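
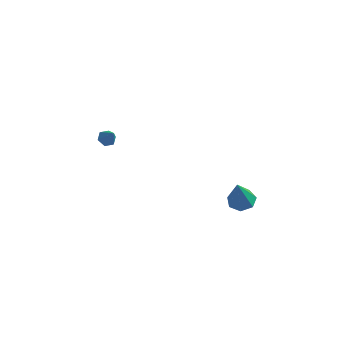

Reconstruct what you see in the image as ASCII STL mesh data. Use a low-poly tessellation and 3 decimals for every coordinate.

solid 
facet normal 0.099 0.242 -0.965
outer loop
vertex 4.248 -2.223 0.292
vertex 3.508 -2.464 0.156
vertex 3.762 -1.745 0.362
endloop
endfacet
facet normal 0.612 0.538 0.580
outer loop
vertex 4.248 -2.223 0.292
vertex 3.762 -1.745 0.362
vertex 3.332 -2.896 1.884
endloop
endfacet
facet normal 0.100 0.241 -0.965
outer loop
vertex 3.762 -1.745 0.362
vertex 3.508 -2.464 0.156
vertex 3.085 -1.808 0.276
endloop
endfacet
facet normal -0.148 0.808 0.570
outer loop
vertex 3.762 -1.745 0.362
vertex 3.085 -1.808 0.276
vertex 3.332 -2.896 1.884
endloop
endfacet
facet normal 0.099 0.241 -0.965
outer loop
vertex 3.085 -1.808 0.276
vertex 3.508 -2.464 0.156
vertex 2.727 -2.366 0.1
endloop
endfacet
facet normal -0.824 0.403 0.399
outer loop
vertex 3.085 -1.808 0.276
vertex 2.727 -2.366 0.1
vertex 3.332 -2.896 1.884
endloop
endfacet
facet normal 0.099 0.241 -0.965
outer loop
vertex 2.727 -2.366 0.1
vertex 3.508 -2.464 0.156
vertex 2.957 -2.997 -0.034
endloop
endfacet
facet normal -0.907 -0.372 0.197
outer loop
vertex 2.727 -2.366 0.1
vertex 2.957 -2.997 -0.034
vertex 3.332 -2.896 1.884
endloop
endfacet
facet normal 0.099 0.241 -0.965
outer loop
vertex 2.957 -2.997 -0.034
vertex 3.508 -2.464 0.156
vertex 3.603 -3.227 -0.025
endloop
endfacet
facet normal -0.335 -0.935 0.115
outer loop
vertex 2.957 -2.997 -0.034
vertex 3.603 -3.227 -0.025
vertex 3.332 -2.896 1.884
endloop
endfacet
facet normal 0.099 0.241 -0.965
outer loop
vertex 3.603 -3.227 -0.025
vertex 3.508 -2.464 0.156
vertex 4.177 -2.883 0.12
endloop
endfacet
facet normal 0.462 -0.861 0.215
outer loop
vertex 3.603 -3.227 -0.025
vertex 4.177 -2.883 0.12
vertex 3.332 -2.896 1.884
endloop
endfacet
facet normal 0.099 0.241 -0.965
outer loop
vertex 4.177 -2.883 0.12
vertex 3.508 -2.464 0.156
vertex 4.248 -2.223 0.292
endloop
endfacet
facet normal 0.883 -0.205 0.422
outer loop
vertex 4.177 -2.883 0.12
vertex 4.248 -2.223 0.292
vertex 3.332 -2.896 1.884
endloop
endfacet
facet normal -0.464 0.315 -0.828
outer loop
vertex -3.718 -0.596 2.236
vertex -4.116 -0.933 2.331
vertex -4.132 -0.441 2.527
endloop
endfacet
facet normal 0.566 0.703 0.430
outer loop
vertex -3.718 -0.596 2.236
vertex -4.132 -0.441 2.527
vertex -3.624 -1.267 3.209
endloop
endfacet
facet normal -0.464 0.315 -0.828
outer loop
vertex -4.132 -0.441 2.527
vertex -4.116 -0.933 2.331
vertex -4.53 -0.778 2.622
endloop
endfacet
facet normal -0.247 0.522 0.816
outer loop
vertex -4.132 -0.441 2.527
vertex -4.53 -0.778 2.622
vertex -3.624 -1.267 3.209
endloop
endfacet
facet normal -0.464 0.315 -0.828
outer loop
vertex -4.53 -0.778 2.622
vertex -4.116 -0.933 2.331
vertex -4.514 -1.27 2.426
endloop
endfacet
facet normal -0.628 -0.305 0.715
outer loop
vertex -4.53 -0.778 2.622
vertex -4.514 -1.27 2.426
vertex -3.624 -1.267 3.209
endloop
endfacet
facet normal -0.464 0.314 -0.828
outer loop
vertex -4.514 -1.27 2.426
vertex -4.116 -0.933 2.331
vertex -4.099 -1.425 2.135
endloop
endfacet
facet normal -0.197 -0.954 0.227
outer loop
vertex -4.514 -1.27 2.426
vertex -4.099 -1.425 2.135
vertex -3.624 -1.267 3.209
endloop
endfacet
facet normal -0.463 0.314 -0.829
outer loop
vertex -4.099 -1.425 2.135
vertex -4.116 -0.933 2.331
vertex -3.701 -1.089 2.04
endloop
endfacet
facet normal 0.615 -0.773 -0.158
outer loop
vertex -4.099 -1.425 2.135
vertex -3.701 -1.089 2.04
vertex -3.624 -1.267 3.209
endloop
endfacet
facet normal -0.463 0.314 -0.829
outer loop
vertex -3.701 -1.089 2.04
vertex -4.116 -0.933 2.331
vertex -3.718 -0.596 2.236
endloop
endfacet
facet normal 0.997 0.057 -0.057
outer loop
vertex -3.701 -1.089 2.04
vertex -3.718 -0.596 2.236
vertex -3.624 -1.267 3.209
endloop
endfacet

endsolid


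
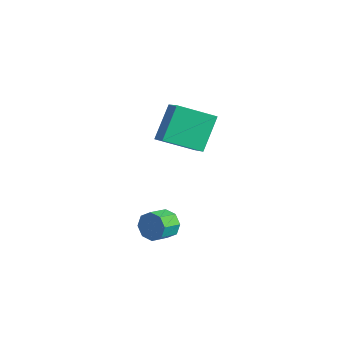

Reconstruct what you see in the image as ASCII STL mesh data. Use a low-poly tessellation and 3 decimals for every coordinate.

solid 
facet normal -0.260 0.912 -0.318
outer loop
vertex -0.388 0.589 -1.862
vertex -0.649 0.278 -2.54
vertex -0.971 0.432 -1.835
endloop
endfacet
facet normal -0.042 0.318 0.947
outer loop
vertex -0.388 0.589 -1.862
vertex -0.971 0.432 -1.835
vertex -0.11 -0.387 -1.522
endloop
endfacet
facet normal -0.042 0.318 0.947
outer loop
vertex -0.11 -0.387 -1.522
vertex -0.971 0.432 -1.835
vertex -0.693 -0.544 -1.495
endloop
endfacet
facet normal 0.260 -0.912 0.318
outer loop
vertex -0.11 -0.387 -1.522
vertex -0.693 -0.544 -1.495
vertex -0.371 -0.698 -2.2
endloop
endfacet
facet normal -0.261 0.911 -0.318
outer loop
vertex -0.971 0.432 -1.835
vertex -0.649 0.278 -2.54
vertex -1.366 0.184 -2.221
endloop
endfacet
facet normal -0.712 0.042 0.701
outer loop
vertex -0.971 0.432 -1.835
vertex -1.366 0.184 -2.221
vertex -0.693 -0.544 -1.495
endloop
endfacet
facet normal -0.712 0.041 0.701
outer loop
vertex -0.693 -0.544 -1.495
vertex -1.366 0.184 -2.221
vertex -1.087 -0.791 -1.881
endloop
endfacet
facet normal 0.260 -0.912 0.318
outer loop
vertex -0.693 -0.544 -1.495
vertex -1.087 -0.791 -1.881
vertex -0.371 -0.698 -2.2
endloop
endfacet
facet normal -0.261 0.912 -0.317
outer loop
vertex -1.366 0.184 -2.221
vertex -0.649 0.278 -2.54
vertex -1.341 -0.008 -2.794
endloop
endfacet
facet normal -0.964 -0.260 0.045
outer loop
vertex -1.366 0.184 -2.221
vertex -1.341 -0.008 -2.794
vertex -1.087 -0.791 -1.881
endloop
endfacet
facet normal -0.965 -0.260 0.045
outer loop
vertex -1.087 -0.791 -1.881
vertex -1.341 -0.008 -2.794
vertex -1.062 -0.984 -2.454
endloop
endfacet
facet normal 0.260 -0.912 0.318
outer loop
vertex -1.087 -0.791 -1.881
vertex -1.062 -0.984 -2.454
vertex -0.371 -0.698 -2.2
endloop
endfacet
facet normal -0.260 0.912 -0.318
outer loop
vertex -1.341 -0.008 -2.794
vertex -0.649 0.278 -2.54
vertex -0.91 -0.033 -3.218
endloop
endfacet
facet normal -0.652 -0.409 -0.639
outer loop
vertex -1.341 -0.008 -2.794
vertex -0.91 -0.033 -3.218
vertex -1.062 -0.984 -2.454
endloop
endfacet
facet normal -0.653 -0.408 -0.638
outer loop
vertex -1.062 -0.984 -2.454
vertex -0.91 -0.033 -3.218
vertex -0.632 -1.009 -2.878
endloop
endfacet
facet normal 0.260 -0.912 0.318
outer loop
vertex -1.062 -0.984 -2.454
vertex -0.632 -1.009 -2.878
vertex -0.371 -0.698 -2.2
endloop
endfacet
facet normal -0.260 0.912 -0.318
outer loop
vertex -0.91 -0.033 -3.218
vertex -0.649 0.278 -2.54
vertex -0.327 0.124 -3.245
endloop
endfacet
facet normal 0.042 -0.318 -0.947
outer loop
vertex -0.91 -0.033 -3.218
vertex -0.327 0.124 -3.245
vertex -0.632 -1.009 -2.878
endloop
endfacet
facet normal 0.042 -0.318 -0.947
outer loop
vertex -0.632 -1.009 -2.878
vertex -0.327 0.124 -3.245
vertex -0.049 -0.852 -2.905
endloop
endfacet
facet normal 0.260 -0.912 0.318
outer loop
vertex -0.632 -1.009 -2.878
vertex -0.049 -0.852 -2.905
vertex -0.371 -0.698 -2.2
endloop
endfacet
facet normal -0.260 0.912 -0.318
outer loop
vertex -0.327 0.124 -3.245
vertex -0.649 0.278 -2.54
vertex 0.067 0.371 -2.859
endloop
endfacet
facet normal 0.712 -0.041 -0.701
outer loop
vertex -0.327 0.124 -3.245
vertex 0.067 0.371 -2.859
vertex -0.049 -0.852 -2.905
endloop
endfacet
facet normal 0.711 -0.041 -0.702
outer loop
vertex -0.049 -0.852 -2.905
vertex 0.067 0.371 -2.859
vertex 0.346 -0.604 -2.519
endloop
endfacet
facet normal 0.261 -0.911 0.318
outer loop
vertex -0.049 -0.852 -2.905
vertex 0.346 -0.604 -2.519
vertex -0.371 -0.698 -2.2
endloop
endfacet
facet normal -0.260 0.912 -0.318
outer loop
vertex 0.067 0.371 -2.859
vertex -0.649 0.278 -2.54
vertex 0.042 0.564 -2.286
endloop
endfacet
facet normal 0.965 0.260 -0.046
outer loop
vertex 0.067 0.371 -2.859
vertex 0.042 0.564 -2.286
vertex 0.346 -0.604 -2.519
endloop
endfacet
facet normal 0.965 0.260 -0.045
outer loop
vertex 0.346 -0.604 -2.519
vertex 0.042 0.564 -2.286
vertex 0.321 -0.412 -1.946
endloop
endfacet
facet normal 0.261 -0.912 0.317
outer loop
vertex 0.346 -0.604 -2.519
vertex 0.321 -0.412 -1.946
vertex -0.371 -0.698 -2.2
endloop
endfacet
facet normal -0.260 0.912 -0.318
outer loop
vertex 0.042 0.564 -2.286
vertex -0.649 0.278 -2.54
vertex -0.388 0.589 -1.862
endloop
endfacet
facet normal 0.653 0.409 0.638
outer loop
vertex 0.042 0.564 -2.286
vertex -0.388 0.589 -1.862
vertex 0.321 -0.412 -1.946
endloop
endfacet
facet normal 0.652 0.408 0.639
outer loop
vertex 0.321 -0.412 -1.946
vertex -0.388 0.589 -1.862
vertex -0.11 -0.387 -1.522
endloop
endfacet
facet normal 0.260 -0.912 0.318
outer loop
vertex 0.321 -0.412 -1.946
vertex -0.11 -0.387 -1.522
vertex -0.371 -0.698 -2.2
endloop
endfacet
facet normal -0.460 -0.796 0.393
outer loop
vertex -1.128 0.375 2.681
vertex -1.726 1.505 4.271
vertex -2.435 0.754 1.92
endloop
endfacet
facet normal 0.293 -0.554 -0.779
outer loop
vertex -1.534 2.315 1.149
vertex -1.128 0.375 2.681
vertex -2.435 0.754 1.92
endloop
endfacet
facet normal -0.460 -0.796 0.393
outer loop
vertex -2.435 0.754 1.92
vertex -1.726 1.505 4.271
vertex -3.034 1.884 3.509
endloop
endfacet
facet normal -0.838 0.243 -0.488
outer loop
vertex -3.034 1.884 3.509
vertex -1.534 2.315 1.149
vertex -2.435 0.754 1.92
endloop
endfacet
facet normal 0.838 -0.243 0.488
outer loop
vertex -1.128 0.375 2.681
vertex -0.825 3.066 3.5
vertex -1.726 1.505 4.271
endloop
endfacet
facet normal 0.293 -0.554 -0.779
outer loop
vertex -0.226 1.936 1.911
vertex -1.128 0.375 2.681
vertex -1.534 2.315 1.149
endloop
endfacet
facet normal 0.838 -0.243 0.489
outer loop
vertex -0.226 1.936 1.911
vertex -0.825 3.066 3.5
vertex -1.128 0.375 2.681
endloop
endfacet
facet normal -0.293 0.554 0.779
outer loop
vertex -1.726 1.505 4.271
vertex -0.825 3.066 3.5
vertex -3.034 1.884 3.509
endloop
endfacet
facet normal -0.838 0.243 -0.488
outer loop
vertex -2.132 3.445 2.739
vertex -1.534 2.315 1.149
vertex -3.034 1.884 3.509
endloop
endfacet
facet normal -0.293 0.554 0.779
outer loop
vertex -3.034 1.884 3.509
vertex -0.825 3.066 3.5
vertex -2.132 3.445 2.739
endloop
endfacet
facet normal 0.460 0.796 -0.393
outer loop
vertex -2.132 3.445 2.739
vertex -0.226 1.936 1.911
vertex -1.534 2.315 1.149
endloop
endfacet
facet normal 0.460 0.796 -0.393
outer loop
vertex -0.825 3.066 3.5
vertex -0.226 1.936 1.911
vertex -2.132 3.445 2.739
endloop
endfacet

endsolid


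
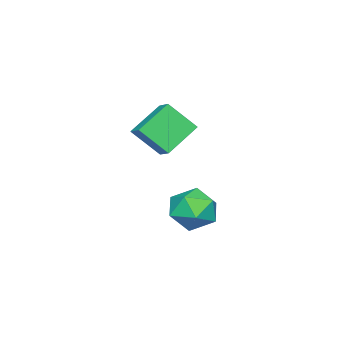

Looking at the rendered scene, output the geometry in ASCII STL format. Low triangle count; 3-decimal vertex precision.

solid 
facet normal -0.806 0.250 0.537
outer loop
vertex -1.863 -0.783 3.606
vertex -2.325 0.25 2.432
vertex -2.321 -1.427 3.219
endloop
endfacet
facet normal 0.283 -0.634 0.720
outer loop
vertex -0.895 -1.87 2.268
vertex -1.863 -0.783 3.606
vertex -2.321 -1.427 3.219
endloop
endfacet
facet normal -0.806 0.250 0.537
outer loop
vertex -2.321 -1.427 3.219
vertex -2.325 0.25 2.432
vertex -2.783 -0.395 2.045
endloop
endfacet
facet normal -0.520 -0.732 -0.439
outer loop
vertex -2.783 -0.395 2.045
vertex -0.895 -1.87 2.268
vertex -2.321 -1.427 3.219
endloop
endfacet
facet normal 0.520 0.732 0.439
outer loop
vertex -1.863 -0.783 3.606
vertex -0.899 -0.193 1.481
vertex -2.325 0.25 2.432
endloop
endfacet
facet normal 0.284 -0.633 0.720
outer loop
vertex -0.437 -1.225 2.655
vertex -1.863 -0.783 3.606
vertex -0.895 -1.87 2.268
endloop
endfacet
facet normal 0.520 0.733 0.439
outer loop
vertex -0.437 -1.225 2.655
vertex -0.899 -0.193 1.481
vertex -1.863 -0.783 3.606
endloop
endfacet
facet normal -0.283 0.633 -0.720
outer loop
vertex -2.325 0.25 2.432
vertex -0.899 -0.193 1.481
vertex -2.783 -0.395 2.045
endloop
endfacet
facet normal -0.520 -0.732 -0.440
outer loop
vertex -1.357 -0.837 1.094
vertex -0.895 -1.87 2.268
vertex -2.783 -0.395 2.045
endloop
endfacet
facet normal -0.283 0.634 -0.720
outer loop
vertex -2.783 -0.395 2.045
vertex -0.899 -0.193 1.481
vertex -1.357 -0.837 1.094
endloop
endfacet
facet normal 0.806 -0.250 -0.537
outer loop
vertex -1.357 -0.837 1.094
vertex -0.437 -1.225 2.655
vertex -0.895 -1.87 2.268
endloop
endfacet
facet normal 0.806 -0.250 -0.537
outer loop
vertex -0.899 -0.193 1.481
vertex -0.437 -1.225 2.655
vertex -1.357 -0.837 1.094
endloop
endfacet
facet normal 0.532 0.676 -0.510
outer loop
vertex -1.479 0.37 -2.806
vertex -2.095 1.196 -2.355
vertex -1.158 0.847 -1.839
endloop
endfacet
facet normal 0.928 0.101 -0.358
outer loop
vertex -1.479 0.37 -2.806
vertex -1.158 0.847 -1.839
vertex -1.086 -0.269 -1.968
endloop
endfacet
facet normal 0.607 -0.469 -0.642
outer loop
vertex -1.479 0.37 -2.806
vertex -1.086 -0.269 -1.968
vertex -1.978 -0.608 -2.563
endloop
endfacet
facet normal 0.013 -0.247 -0.969
outer loop
vertex -1.479 0.37 -2.806
vertex -1.978 -0.608 -2.563
vertex -2.602 0.297 -2.802
endloop
endfacet
facet normal -0.033 0.460 -0.887
outer loop
vertex -1.479 0.37 -2.806
vertex -2.602 0.297 -2.802
vertex -2.095 1.196 -2.355
endloop
endfacet
facet normal 0.936 0.020 0.350
outer loop
vertex -1.086 -0.269 -1.968
vertex -1.158 0.847 -1.839
vertex -1.458 0.163 -0.998
endloop
endfacet
facet normal 0.296 0.949 0.105
outer loop
vertex -1.158 0.847 -1.839
vertex -2.095 1.196 -2.355
vertex -2.082 1.068 -1.237
endloop
endfacet
facet normal -0.620 0.601 -0.505
outer loop
vertex -2.095 1.196 -2.355
vertex -2.602 0.297 -2.802
vertex -2.974 0.729 -1.832
endloop
endfacet
facet normal -0.545 -0.544 -0.637
outer loop
vertex -2.602 0.297 -2.802
vertex -1.978 -0.608 -2.563
vertex -2.902 -0.387 -1.961
endloop
endfacet
facet normal 0.415 -0.903 -0.108
outer loop
vertex -1.978 -0.608 -2.563
vertex -1.086 -0.269 -1.968
vertex -1.965 -0.736 -1.445
endloop
endfacet
facet normal -0.013 0.247 0.969
outer loop
vertex -2.581 0.09 -0.994
vertex -1.458 0.163 -0.998
vertex -2.082 1.068 -1.237
endloop
endfacet
facet normal -0.607 0.469 0.642
outer loop
vertex -2.581 0.09 -0.994
vertex -2.082 1.068 -1.237
vertex -2.974 0.729 -1.832
endloop
endfacet
facet normal -0.928 -0.101 0.358
outer loop
vertex -2.581 0.09 -0.994
vertex -2.974 0.729 -1.832
vertex -2.902 -0.387 -1.961
endloop
endfacet
facet normal -0.532 -0.676 0.510
outer loop
vertex -2.581 0.09 -0.994
vertex -2.902 -0.387 -1.961
vertex -1.965 -0.736 -1.445
endloop
endfacet
facet normal 0.033 -0.460 0.887
outer loop
vertex -2.581 0.09 -0.994
vertex -1.965 -0.736 -1.445
vertex -1.458 0.163 -0.998
endloop
endfacet
facet normal 0.545 0.544 0.637
outer loop
vertex -2.082 1.068 -1.237
vertex -1.458 0.163 -0.998
vertex -1.158 0.847 -1.839
endloop
endfacet
facet normal -0.415 0.903 0.108
outer loop
vertex -2.974 0.729 -1.832
vertex -2.082 1.068 -1.237
vertex -2.095 1.196 -2.355
endloop
endfacet
facet normal -0.936 -0.020 -0.350
outer loop
vertex -2.902 -0.387 -1.961
vertex -2.974 0.729 -1.832
vertex -2.602 0.297 -2.802
endloop
endfacet
facet normal -0.296 -0.949 -0.105
outer loop
vertex -1.965 -0.736 -1.445
vertex -2.902 -0.387 -1.961
vertex -1.978 -0.608 -2.563
endloop
endfacet
facet normal 0.620 -0.601 0.505
outer loop
vertex -1.458 0.163 -0.998
vertex -1.965 -0.736 -1.445
vertex -1.086 -0.269 -1.968
endloop
endfacet

endsolid


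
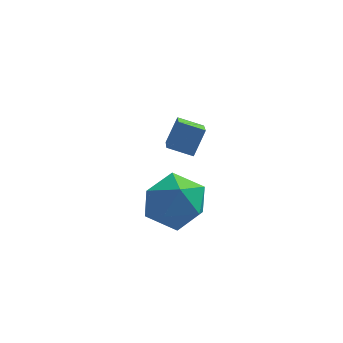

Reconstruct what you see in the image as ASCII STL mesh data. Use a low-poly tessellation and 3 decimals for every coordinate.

solid 
facet normal -0.353 -0.508 -0.786
outer loop
vertex 3.347 2.713 1.033
vertex 3.294 4.117 0.149
vertex 4.17 2.57 0.756
endloop
endfacet
facet normal 0.032 -0.846 0.532
outer loop
vertex 4.526 3.083 1.551
vertex 3.347 2.713 1.033
vertex 4.17 2.57 0.756
endloop
endfacet
facet normal -0.351 -0.508 -0.787
outer loop
vertex 4.17 2.57 0.756
vertex 3.294 4.117 0.149
vertex 4.118 3.975 -0.127
endloop
endfacet
facet normal 0.935 -0.163 -0.314
outer loop
vertex 4.118 3.975 -0.127
vertex 4.526 3.083 1.551
vertex 4.17 2.57 0.756
endloop
endfacet
facet normal -0.935 0.162 0.314
outer loop
vertex 3.347 2.713 1.033
vertex 3.65 4.63 0.944
vertex 3.294 4.117 0.149
endloop
endfacet
facet normal 0.032 -0.846 0.531
outer loop
vertex 3.702 3.225 1.827
vertex 3.347 2.713 1.033
vertex 4.526 3.083 1.551
endloop
endfacet
facet normal -0.936 0.162 0.314
outer loop
vertex 3.702 3.225 1.827
vertex 3.65 4.63 0.944
vertex 3.347 2.713 1.033
endloop
endfacet
facet normal -0.032 0.846 -0.532
outer loop
vertex 3.294 4.117 0.149
vertex 3.65 4.63 0.944
vertex 4.118 3.975 -0.127
endloop
endfacet
facet normal 0.936 -0.162 -0.314
outer loop
vertex 4.473 4.487 0.667
vertex 4.526 3.083 1.551
vertex 4.118 3.975 -0.127
endloop
endfacet
facet normal -0.032 0.846 -0.532
outer loop
vertex 4.118 3.975 -0.127
vertex 3.65 4.63 0.944
vertex 4.473 4.487 0.667
endloop
endfacet
facet normal 0.351 0.508 0.786
outer loop
vertex 4.473 4.487 0.667
vertex 3.702 3.225 1.827
vertex 4.526 3.083 1.551
endloop
endfacet
facet normal 0.353 0.507 0.786
outer loop
vertex 3.65 4.63 0.944
vertex 3.702 3.225 1.827
vertex 4.473 4.487 0.667
endloop
endfacet
facet normal 0.454 0.753 0.476
outer loop
vertex 3.963 1.53 0.196
vertex 3.555 1.188 1.127
vertex 4.507 0.825 0.793
endloop
endfacet
facet normal 0.827 0.553 -0.100
outer loop
vertex 3.963 1.53 0.196
vertex 4.507 0.825 0.793
vertex 4.46 0.703 -0.272
endloop
endfacet
facet normal 0.404 0.622 -0.671
outer loop
vertex 3.963 1.53 0.196
vertex 4.46 0.703 -0.272
vertex 3.479 0.991 -0.595
endloop
endfacet
facet normal -0.230 0.864 -0.448
outer loop
vertex 3.963 1.53 0.196
vertex 3.479 0.991 -0.595
vertex 2.92 1.29 0.269
endloop
endfacet
facet normal -0.199 0.945 0.260
outer loop
vertex 3.963 1.53 0.196
vertex 2.92 1.29 0.269
vertex 3.555 1.188 1.127
endloop
endfacet
facet normal 0.990 -0.137 -0.028
outer loop
vertex 4.46 0.703 -0.272
vertex 4.507 0.825 0.793
vertex 4.36 -0.15 0.371
endloop
endfacet
facet normal 0.388 0.186 0.903
outer loop
vertex 4.507 0.825 0.793
vertex 3.555 1.188 1.127
vertex 3.801 0.149 1.235
endloop
endfacet
facet normal -0.669 0.496 0.554
outer loop
vertex 3.555 1.188 1.127
vertex 2.92 1.29 0.269
vertex 2.82 0.437 0.912
endloop
endfacet
facet normal -0.719 0.364 -0.591
outer loop
vertex 2.92 1.29 0.269
vertex 3.479 0.991 -0.595
vertex 2.773 0.315 -0.153
endloop
endfacet
facet normal 0.306 -0.027 -0.952
outer loop
vertex 3.479 0.991 -0.595
vertex 4.46 0.703 -0.272
vertex 3.725 -0.048 -0.487
endloop
endfacet
facet normal 0.230 -0.864 0.448
outer loop
vertex 3.317 -0.39 0.444
vertex 4.36 -0.15 0.371
vertex 3.801 0.149 1.235
endloop
endfacet
facet normal -0.404 -0.622 0.671
outer loop
vertex 3.317 -0.39 0.444
vertex 3.801 0.149 1.235
vertex 2.82 0.437 0.912
endloop
endfacet
facet normal -0.827 -0.553 0.100
outer loop
vertex 3.317 -0.39 0.444
vertex 2.82 0.437 0.912
vertex 2.773 0.315 -0.153
endloop
endfacet
facet normal -0.454 -0.753 -0.476
outer loop
vertex 3.317 -0.39 0.444
vertex 2.773 0.315 -0.153
vertex 3.725 -0.048 -0.487
endloop
endfacet
facet normal 0.199 -0.945 -0.260
outer loop
vertex 3.317 -0.39 0.444
vertex 3.725 -0.048 -0.487
vertex 4.36 -0.15 0.371
endloop
endfacet
facet normal 0.719 -0.364 0.591
outer loop
vertex 3.801 0.149 1.235
vertex 4.36 -0.15 0.371
vertex 4.507 0.825 0.793
endloop
endfacet
facet normal -0.306 0.027 0.952
outer loop
vertex 2.82 0.437 0.912
vertex 3.801 0.149 1.235
vertex 3.555 1.188 1.127
endloop
endfacet
facet normal -0.990 0.137 0.028
outer loop
vertex 2.773 0.315 -0.153
vertex 2.82 0.437 0.912
vertex 2.92 1.29 0.269
endloop
endfacet
facet normal -0.388 -0.186 -0.903
outer loop
vertex 3.725 -0.048 -0.487
vertex 2.773 0.315 -0.153
vertex 3.479 0.991 -0.595
endloop
endfacet
facet normal 0.669 -0.496 -0.554
outer loop
vertex 4.36 -0.15 0.371
vertex 3.725 -0.048 -0.487
vertex 4.46 0.703 -0.272
endloop
endfacet

endsolid


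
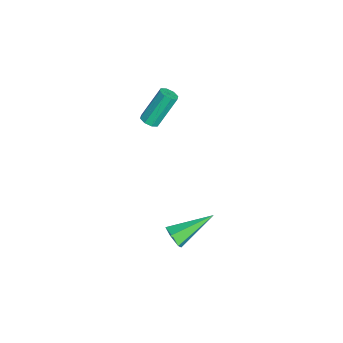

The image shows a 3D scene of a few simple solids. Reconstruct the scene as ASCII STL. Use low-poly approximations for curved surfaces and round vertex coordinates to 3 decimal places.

solid 
facet normal 0.267 -0.473 -0.840
outer loop
vertex -2.711 1.335 -1.299
vertex -3.095 1.546 -1.54
vertex -2.617 1.67 -1.458
endloop
endfacet
facet normal 0.932 -0.095 0.351
outer loop
vertex -2.711 1.335 -1.299
vertex -2.617 1.67 -1.458
vertex -3.222 2.243 0.302
endloop
endfacet
facet normal 0.932 -0.094 0.351
outer loop
vertex -3.222 2.243 0.302
vertex -2.617 1.67 -1.458
vertex -3.128 2.578 0.142
endloop
endfacet
facet normal -0.268 0.475 0.838
outer loop
vertex -3.222 2.243 0.302
vertex -3.128 2.578 0.142
vertex -3.605 2.454 0.06
endloop
endfacet
facet normal 0.267 -0.476 -0.838
outer loop
vertex -2.617 1.67 -1.458
vertex -3.095 1.546 -1.54
vertex -2.803 1.932 -1.666
endloop
endfacet
facet normal 0.832 0.553 -0.048
outer loop
vertex -2.617 1.67 -1.458
vertex -2.803 1.932 -1.666
vertex -3.128 2.578 0.142
endloop
endfacet
facet normal 0.833 0.551 -0.047
outer loop
vertex -3.128 2.578 0.142
vertex -2.803 1.932 -1.666
vertex -3.313 2.84 -0.066
endloop
endfacet
facet normal -0.268 0.476 0.838
outer loop
vertex -3.128 2.578 0.142
vertex -3.313 2.84 -0.066
vertex -3.605 2.454 0.06
endloop
endfacet
facet normal 0.269 -0.476 -0.837
outer loop
vertex -2.803 1.932 -1.666
vertex -3.095 1.546 -1.54
vertex -3.16 1.968 -1.801
endloop
endfacet
facet normal 0.246 0.875 -0.418
outer loop
vertex -2.803 1.932 -1.666
vertex -3.16 1.968 -1.801
vertex -3.313 2.84 -0.066
endloop
endfacet
facet normal 0.245 0.875 -0.418
outer loop
vertex -3.313 2.84 -0.066
vertex -3.16 1.968 -1.801
vertex -3.67 2.876 -0.2
endloop
endfacet
facet normal -0.267 0.475 0.838
outer loop
vertex -3.313 2.84 -0.066
vertex -3.67 2.876 -0.2
vertex -3.605 2.454 0.06
endloop
endfacet
facet normal 0.266 -0.477 -0.838
outer loop
vertex -3.16 1.968 -1.801
vertex -3.095 1.546 -1.54
vertex -3.478 1.757 -1.782
endloop
endfacet
facet normal -0.487 0.684 -0.543
outer loop
vertex -3.16 1.968 -1.801
vertex -3.478 1.757 -1.782
vertex -3.67 2.876 -0.2
endloop
endfacet
facet normal -0.485 0.685 -0.543
outer loop
vertex -3.67 2.876 -0.2
vertex -3.478 1.757 -1.782
vertex -3.989 2.665 -0.181
endloop
endfacet
facet normal -0.265 0.476 0.839
outer loop
vertex -3.67 2.876 -0.2
vertex -3.989 2.665 -0.181
vertex -3.605 2.454 0.06
endloop
endfacet
facet normal 0.268 -0.475 -0.838
outer loop
vertex -3.478 1.757 -1.782
vertex -3.095 1.546 -1.54
vertex -3.572 1.422 -1.622
endloop
endfacet
facet normal -0.932 0.094 -0.351
outer loop
vertex -3.478 1.757 -1.782
vertex -3.572 1.422 -1.622
vertex -3.989 2.665 -0.181
endloop
endfacet
facet normal -0.931 0.095 -0.351
outer loop
vertex -3.989 2.665 -0.181
vertex -3.572 1.422 -1.622
vertex -4.083 2.33 -0.022
endloop
endfacet
facet normal -0.267 0.473 0.840
outer loop
vertex -3.989 2.665 -0.181
vertex -4.083 2.33 -0.022
vertex -3.605 2.454 0.06
endloop
endfacet
facet normal 0.268 -0.476 -0.838
outer loop
vertex -3.572 1.422 -1.622
vertex -3.095 1.546 -1.54
vertex -3.387 1.16 -1.414
endloop
endfacet
facet normal -0.833 -0.551 0.047
outer loop
vertex -3.572 1.422 -1.622
vertex -3.387 1.16 -1.414
vertex -4.083 2.33 -0.022
endloop
endfacet
facet normal -0.832 -0.552 0.048
outer loop
vertex -4.083 2.33 -0.022
vertex -3.387 1.16 -1.414
vertex -3.897 2.068 0.186
endloop
endfacet
facet normal -0.267 0.476 0.838
outer loop
vertex -4.083 2.33 -0.022
vertex -3.897 2.068 0.186
vertex -3.605 2.454 0.06
endloop
endfacet
facet normal 0.267 -0.475 -0.838
outer loop
vertex -3.387 1.16 -1.414
vertex -3.095 1.546 -1.54
vertex -3.03 1.124 -1.28
endloop
endfacet
facet normal -0.245 -0.875 0.418
outer loop
vertex -3.387 1.16 -1.414
vertex -3.03 1.124 -1.28
vertex -3.897 2.068 0.186
endloop
endfacet
facet normal -0.246 -0.875 0.418
outer loop
vertex -3.897 2.068 0.186
vertex -3.03 1.124 -1.28
vertex -3.54 2.032 0.321
endloop
endfacet
facet normal -0.269 0.476 0.837
outer loop
vertex -3.897 2.068 0.186
vertex -3.54 2.032 0.321
vertex -3.605 2.454 0.06
endloop
endfacet
facet normal 0.265 -0.476 -0.839
outer loop
vertex -3.03 1.124 -1.28
vertex -3.095 1.546 -1.54
vertex -2.711 1.335 -1.299
endloop
endfacet
facet normal 0.485 -0.685 0.543
outer loop
vertex -3.03 1.124 -1.28
vertex -2.711 1.335 -1.299
vertex -3.54 2.032 0.321
endloop
endfacet
facet normal 0.486 -0.684 0.543
outer loop
vertex -3.54 2.032 0.321
vertex -2.711 1.335 -1.299
vertex -3.222 2.243 0.302
endloop
endfacet
facet normal -0.266 0.477 0.838
outer loop
vertex -3.54 2.032 0.321
vertex -3.222 2.243 0.302
vertex -3.605 2.454 0.06
endloop
endfacet
facet normal 0.349 -0.833 -0.428
outer loop
vertex 3.257 2.642 -3.422
vertex 2.912 2.772 -3.956
vertex 3.519 2.997 -3.899
endloop
endfacet
facet normal 0.729 0.294 0.619
outer loop
vertex 3.257 2.642 -3.422
vertex 3.519 2.997 -3.899
vertex 2.168 4.548 -3.044
endloop
endfacet
facet normal 0.349 -0.833 -0.428
outer loop
vertex 3.519 2.997 -3.899
vertex 2.912 2.772 -3.956
vertex 3.173 3.127 -4.434
endloop
endfacet
facet normal 0.657 0.711 -0.252
outer loop
vertex 3.519 2.997 -3.899
vertex 3.173 3.127 -4.434
vertex 2.168 4.548 -3.044
endloop
endfacet
facet normal 0.348 -0.834 -0.429
outer loop
vertex 3.173 3.127 -4.434
vertex 2.912 2.772 -3.956
vertex 2.566 2.903 -4.491
endloop
endfacet
facet normal -0.161 0.630 -0.760
outer loop
vertex 3.173 3.127 -4.434
vertex 2.566 2.903 -4.491
vertex 2.168 4.548 -3.044
endloop
endfacet
facet normal 0.347 -0.834 -0.429
outer loop
vertex 2.566 2.903 -4.491
vertex 2.912 2.772 -3.956
vertex 2.304 2.548 -4.013
endloop
endfacet
facet normal -0.907 0.132 -0.399
outer loop
vertex 2.566 2.903 -4.491
vertex 2.304 2.548 -4.013
vertex 2.168 4.548 -3.044
endloop
endfacet
facet normal 0.347 -0.834 -0.430
outer loop
vertex 2.304 2.548 -4.013
vertex 2.912 2.772 -3.956
vertex 2.65 2.417 -3.479
endloop
endfacet
facet normal -0.835 -0.285 0.471
outer loop
vertex 2.304 2.548 -4.013
vertex 2.65 2.417 -3.479
vertex 2.168 4.548 -3.044
endloop
endfacet
facet normal 0.349 -0.833 -0.428
outer loop
vertex 2.65 2.417 -3.479
vertex 2.912 2.772 -3.956
vertex 3.257 2.642 -3.422
endloop
endfacet
facet normal -0.016 -0.204 0.979
outer loop
vertex 2.65 2.417 -3.479
vertex 3.257 2.642 -3.422
vertex 2.168 4.548 -3.044
endloop
endfacet

endsolid


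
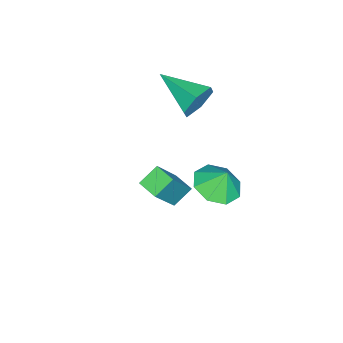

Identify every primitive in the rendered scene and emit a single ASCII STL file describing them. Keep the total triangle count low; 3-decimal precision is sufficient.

solid 
facet normal 0.245 0.931 -0.271
outer loop
vertex -2.62 -0.073 2.61
vertex -3.078 -0.176 1.842
vertex -3.492 0.146 2.573
endloop
endfacet
facet normal -0.061 -0.076 0.995
outer loop
vertex -2.62 -0.073 2.61
vertex -3.492 0.146 2.573
vertex -3.582 -2.084 2.398
endloop
endfacet
facet normal 0.245 0.931 -0.271
outer loop
vertex -3.492 0.146 2.573
vertex -3.078 -0.176 1.842
vertex -3.95 0.043 1.805
endloop
endfacet
facet normal -0.859 -0.006 0.513
outer loop
vertex -3.492 0.146 2.573
vertex -3.95 0.043 1.805
vertex -3.582 -2.084 2.398
endloop
endfacet
facet normal 0.245 0.931 -0.271
outer loop
vertex -3.95 0.043 1.805
vertex -3.078 -0.176 1.842
vertex -3.536 -0.279 1.074
endloop
endfacet
facet normal -0.885 -0.261 -0.386
outer loop
vertex -3.95 0.043 1.805
vertex -3.536 -0.279 1.074
vertex -3.582 -2.084 2.398
endloop
endfacet
facet normal 0.245 0.931 -0.271
outer loop
vertex -3.536 -0.279 1.074
vertex -3.078 -0.176 1.842
vertex -2.664 -0.498 1.111
endloop
endfacet
facet normal -0.113 -0.586 -0.803
outer loop
vertex -3.536 -0.279 1.074
vertex -2.664 -0.498 1.111
vertex -3.582 -2.084 2.398
endloop
endfacet
facet normal 0.246 0.931 -0.270
outer loop
vertex -2.664 -0.498 1.111
vertex -3.078 -0.176 1.842
vertex -2.206 -0.396 1.879
endloop
endfacet
facet normal 0.684 -0.656 -0.321
outer loop
vertex -2.664 -0.498 1.111
vertex -2.206 -0.396 1.879
vertex -3.582 -2.084 2.398
endloop
endfacet
facet normal 0.246 0.930 -0.272
outer loop
vertex -2.206 -0.396 1.879
vertex -3.078 -0.176 1.842
vertex -2.62 -0.073 2.61
endloop
endfacet
facet normal 0.710 -0.401 0.579
outer loop
vertex -2.206 -0.396 1.879
vertex -2.62 -0.073 2.61
vertex -3.582 -2.084 2.398
endloop
endfacet
facet normal -0.566 0.089 -0.819
outer loop
vertex 0.199 0.378 0.496
vertex 0.527 1.183 0.357
vertex 0.919 -0.009 -0.044
endloop
endfacet
facet normal -0.373 -0.914 0.158
outer loop
vertex 2.153 -0.203 1.743
vertex 0.199 0.378 0.496
vertex 0.919 -0.009 -0.044
endloop
endfacet
facet normal -0.566 0.090 -0.820
outer loop
vertex 0.919 -0.009 -0.044
vertex 0.527 1.183 0.357
vertex 1.248 0.795 -0.183
endloop
endfacet
facet normal 0.735 -0.396 -0.551
outer loop
vertex 1.248 0.795 -0.183
vertex 2.153 -0.203 1.743
vertex 0.919 -0.009 -0.044
endloop
endfacet
facet normal -0.735 0.395 0.551
outer loop
vertex 0.199 0.378 0.496
vertex 1.761 0.989 2.144
vertex 0.527 1.183 0.357
endloop
endfacet
facet normal -0.373 -0.914 0.159
outer loop
vertex 1.432 0.185 2.283
vertex 0.199 0.378 0.496
vertex 2.153 -0.203 1.743
endloop
endfacet
facet normal -0.735 0.396 0.550
outer loop
vertex 1.432 0.185 2.283
vertex 1.761 0.989 2.144
vertex 0.199 0.378 0.496
endloop
endfacet
facet normal 0.373 0.914 -0.158
outer loop
vertex 0.527 1.183 0.357
vertex 1.761 0.989 2.144
vertex 1.248 0.795 -0.183
endloop
endfacet
facet normal 0.736 -0.395 -0.550
outer loop
vertex 2.481 0.602 1.604
vertex 2.153 -0.203 1.743
vertex 1.248 0.795 -0.183
endloop
endfacet
facet normal 0.373 0.914 -0.158
outer loop
vertex 1.248 0.795 -0.183
vertex 1.761 0.989 2.144
vertex 2.481 0.602 1.604
endloop
endfacet
facet normal 0.566 -0.089 0.820
outer loop
vertex 2.481 0.602 1.604
vertex 1.432 0.185 2.283
vertex 2.153 -0.203 1.743
endloop
endfacet
facet normal 0.566 -0.090 0.819
outer loop
vertex 1.761 0.989 2.144
vertex 1.432 0.185 2.283
vertex 2.481 0.602 1.604
endloop
endfacet
facet normal 0.026 -0.392 -0.920
outer loop
vertex -1.236 1.044 -2.344
vertex -2.296 1.003 -2.357
vertex -1.57 1.721 -2.642
endloop
endfacet
facet normal 0.651 0.551 0.523
outer loop
vertex -1.236 1.044 -2.344
vertex -1.57 1.721 -2.642
vertex -2.324 1.417 -1.383
endloop
endfacet
facet normal 0.027 -0.392 -0.920
outer loop
vertex -1.57 1.721 -2.642
vertex -2.296 1.003 -2.357
vertex -2.328 1.977 -2.773
endloop
endfacet
facet normal 0.242 0.900 0.362
outer loop
vertex -1.57 1.721 -2.642
vertex -2.328 1.977 -2.773
vertex -2.324 1.417 -1.383
endloop
endfacet
facet normal 0.028 -0.392 -0.920
outer loop
vertex -2.328 1.977 -2.773
vertex -2.296 1.003 -2.357
vertex -3.068 1.662 -2.661
endloop
endfacet
facet normal -0.320 0.878 0.355
outer loop
vertex -2.328 1.977 -2.773
vertex -3.068 1.662 -2.661
vertex -2.324 1.417 -1.383
endloop
endfacet
facet normal 0.028 -0.392 -0.920
outer loop
vertex -3.068 1.662 -2.661
vertex -2.296 1.003 -2.357
vertex -3.355 0.961 -2.371
endloop
endfacet
facet normal -0.705 0.498 0.506
outer loop
vertex -3.068 1.662 -2.661
vertex -3.355 0.961 -2.371
vertex -2.324 1.417 -1.383
endloop
endfacet
facet normal 0.028 -0.391 -0.920
outer loop
vertex -3.355 0.961 -2.371
vertex -2.296 1.003 -2.357
vertex -3.021 0.284 -2.073
endloop
endfacet
facet normal -0.687 -0.019 0.726
outer loop
vertex -3.355 0.961 -2.371
vertex -3.021 0.284 -2.073
vertex -2.324 1.417 -1.383
endloop
endfacet
facet normal 0.027 -0.391 -0.920
outer loop
vertex -3.021 0.284 -2.073
vertex -2.296 1.003 -2.357
vertex -2.263 0.028 -1.942
endloop
endfacet
facet normal -0.278 -0.369 0.887
outer loop
vertex -3.021 0.284 -2.073
vertex -2.263 0.028 -1.942
vertex -2.324 1.417 -1.383
endloop
endfacet
facet normal 0.027 -0.391 -0.920
outer loop
vertex -2.263 0.028 -1.942
vertex -2.296 1.003 -2.357
vertex -1.524 0.343 -2.054
endloop
endfacet
facet normal 0.284 -0.347 0.894
outer loop
vertex -2.263 0.028 -1.942
vertex -1.524 0.343 -2.054
vertex -2.324 1.417 -1.383
endloop
endfacet
facet normal 0.026 -0.391 -0.920
outer loop
vertex -1.524 0.343 -2.054
vertex -2.296 1.003 -2.357
vertex -1.236 1.044 -2.344
endloop
endfacet
facet normal 0.668 0.033 0.743
outer loop
vertex -1.524 0.343 -2.054
vertex -1.236 1.044 -2.344
vertex -2.324 1.417 -1.383
endloop
endfacet

endsolid


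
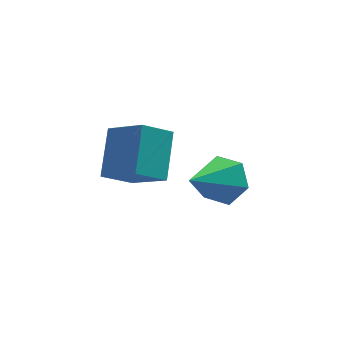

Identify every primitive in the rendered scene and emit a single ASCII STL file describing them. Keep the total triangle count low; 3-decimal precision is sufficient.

solid 
facet normal 0.581 0.625 -0.521
outer loop
vertex -0.302 1.461 -3.195
vertex -1.04 2.086 -3.268
vertex -0.428 2.143 -2.518
endloop
endfacet
facet normal 0.530 -0.546 0.649
outer loop
vertex -0.302 1.461 -3.195
vertex -0.428 2.143 -2.518
vertex -2.26 0.774 -2.172
endloop
endfacet
facet normal 0.581 0.624 -0.522
outer loop
vertex -0.428 2.143 -2.518
vertex -1.04 2.086 -3.268
vertex -1.166 2.769 -2.591
endloop
endfacet
facet normal 0.053 0.177 0.983
outer loop
vertex -0.428 2.143 -2.518
vertex -1.166 2.769 -2.591
vertex -2.26 0.774 -2.172
endloop
endfacet
facet normal 0.581 0.625 -0.522
outer loop
vertex -1.166 2.769 -2.591
vertex -1.04 2.086 -3.268
vertex -1.778 2.711 -3.341
endloop
endfacet
facet normal -0.693 0.491 0.528
outer loop
vertex -1.166 2.769 -2.591
vertex -1.778 2.711 -3.341
vertex -2.26 0.774 -2.172
endloop
endfacet
facet normal 0.581 0.625 -0.521
outer loop
vertex -1.778 2.711 -3.341
vertex -1.04 2.086 -3.268
vertex -1.652 2.029 -4.018
endloop
endfacet
facet normal -0.962 0.082 -0.261
outer loop
vertex -1.778 2.711 -3.341
vertex -1.652 2.029 -4.018
vertex -2.26 0.774 -2.172
endloop
endfacet
facet normal 0.581 0.624 -0.522
outer loop
vertex -1.652 2.029 -4.018
vertex -1.04 2.086 -3.268
vertex -0.914 1.403 -3.945
endloop
endfacet
facet normal -0.485 -0.641 -0.595
outer loop
vertex -1.652 2.029 -4.018
vertex -0.914 1.403 -3.945
vertex -2.26 0.774 -2.172
endloop
endfacet
facet normal 0.581 0.625 -0.522
outer loop
vertex -0.914 1.403 -3.945
vertex -1.04 2.086 -3.268
vertex -0.302 1.461 -3.195
endloop
endfacet
facet normal 0.262 -0.955 -0.140
outer loop
vertex -0.914 1.403 -3.945
vertex -0.302 1.461 -3.195
vertex -2.26 0.774 -2.172
endloop
endfacet
facet normal -0.781 -0.314 0.540
outer loop
vertex -4.046 -1.359 -0.076
vertex -3.735 -0.049 1.134
vertex -5.025 -0.357 -0.909
endloop
endfacet
facet normal -0.172 -0.724 -0.668
outer loop
vertex -4.065 0.029 -1.574
vertex -4.046 -1.359 -0.076
vertex -5.025 -0.357 -0.909
endloop
endfacet
facet normal -0.781 -0.314 0.540
outer loop
vertex -5.025 -0.357 -0.909
vertex -3.735 -0.049 1.134
vertex -4.714 0.953 0.301
endloop
endfacet
facet normal -0.601 0.615 -0.511
outer loop
vertex -4.714 0.953 0.301
vertex -4.065 0.029 -1.574
vertex -5.025 -0.357 -0.909
endloop
endfacet
facet normal 0.601 -0.615 0.511
outer loop
vertex -4.046 -1.359 -0.076
vertex -2.775 0.337 0.469
vertex -3.735 -0.049 1.134
endloop
endfacet
facet normal -0.172 -0.724 -0.668
outer loop
vertex -3.086 -0.973 -0.741
vertex -4.046 -1.359 -0.076
vertex -4.065 0.029 -1.574
endloop
endfacet
facet normal 0.601 -0.615 0.511
outer loop
vertex -3.086 -0.973 -0.741
vertex -2.775 0.337 0.469
vertex -4.046 -1.359 -0.076
endloop
endfacet
facet normal 0.172 0.724 0.668
outer loop
vertex -3.735 -0.049 1.134
vertex -2.775 0.337 0.469
vertex -4.714 0.953 0.301
endloop
endfacet
facet normal -0.601 0.615 -0.511
outer loop
vertex -3.754 1.339 -0.364
vertex -4.065 0.029 -1.574
vertex -4.714 0.953 0.301
endloop
endfacet
facet normal 0.172 0.724 0.668
outer loop
vertex -4.714 0.953 0.301
vertex -2.775 0.337 0.469
vertex -3.754 1.339 -0.364
endloop
endfacet
facet normal 0.781 0.314 -0.540
outer loop
vertex -3.754 1.339 -0.364
vertex -3.086 -0.973 -0.741
vertex -4.065 0.029 -1.574
endloop
endfacet
facet normal 0.781 0.314 -0.540
outer loop
vertex -2.775 0.337 0.469
vertex -3.086 -0.973 -0.741
vertex -3.754 1.339 -0.364
endloop
endfacet

endsolid


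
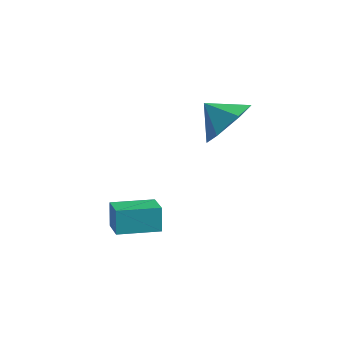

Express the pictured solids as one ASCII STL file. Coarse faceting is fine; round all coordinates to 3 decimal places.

solid 
facet normal 0.837 -0.082 -0.541
outer loop
vertex -1.759 0.873 4.337
vertex -2.267 1.173 3.505
vertex -1.813 1.864 4.103
endloop
endfacet
facet normal -0.087 0.224 0.971
outer loop
vertex -1.759 0.873 4.337
vertex -1.813 1.864 4.103
vertex -3.213 1.267 4.115
endloop
endfacet
facet normal 0.837 -0.082 -0.540
outer loop
vertex -1.813 1.864 4.103
vertex -2.267 1.173 3.505
vertex -2.321 2.165 3.27
endloop
endfacet
facet normal -0.337 0.801 0.495
outer loop
vertex -1.813 1.864 4.103
vertex -2.321 2.165 3.27
vertex -3.213 1.267 4.115
endloop
endfacet
facet normal 0.838 -0.082 -0.540
outer loop
vertex -2.321 2.165 3.27
vertex -2.267 1.173 3.505
vertex -2.774 1.474 2.673
endloop
endfacet
facet normal -0.766 0.626 -0.143
outer loop
vertex -2.321 2.165 3.27
vertex -2.774 1.474 2.673
vertex -3.213 1.267 4.115
endloop
endfacet
facet normal 0.837 -0.083 -0.540
outer loop
vertex -2.774 1.474 2.673
vertex -2.267 1.173 3.505
vertex -2.721 0.483 2.907
endloop
endfacet
facet normal -0.944 -0.123 -0.305
outer loop
vertex -2.774 1.474 2.673
vertex -2.721 0.483 2.907
vertex -3.213 1.267 4.115
endloop
endfacet
facet normal 0.837 -0.082 -0.541
outer loop
vertex -2.721 0.483 2.907
vertex -2.267 1.173 3.505
vertex -2.213 0.182 3.739
endloop
endfacet
facet normal -0.694 -0.699 0.171
outer loop
vertex -2.721 0.483 2.907
vertex -2.213 0.182 3.739
vertex -3.213 1.267 4.115
endloop
endfacet
facet normal 0.837 -0.082 -0.541
outer loop
vertex -2.213 0.182 3.739
vertex -2.267 1.173 3.505
vertex -1.759 0.873 4.337
endloop
endfacet
facet normal -0.266 -0.525 0.808
outer loop
vertex -2.213 0.182 3.739
vertex -1.759 0.873 4.337
vertex -3.213 1.267 4.115
endloop
endfacet
facet normal -0.777 -0.623 0.093
outer loop
vertex -4.25 -2.815 1.536
vertex -4.866 -2.116 1.073
vertex -4.055 -3.18 0.725
endloop
endfacet
facet normal 0.593 -0.671 0.445
outer loop
vertex -2.914 -2.264 0.587
vertex -4.25 -2.815 1.536
vertex -4.055 -3.18 0.725
endloop
endfacet
facet normal -0.777 -0.623 0.095
outer loop
vertex -4.055 -3.18 0.725
vertex -4.866 -2.116 1.073
vertex -4.672 -2.481 0.262
endloop
endfacet
facet normal 0.214 -0.401 -0.891
outer loop
vertex -4.672 -2.481 0.262
vertex -2.914 -2.264 0.587
vertex -4.055 -3.18 0.725
endloop
endfacet
facet normal -0.214 0.401 0.891
outer loop
vertex -4.25 -2.815 1.536
vertex -3.725 -1.2 0.935
vertex -4.866 -2.116 1.073
endloop
endfacet
facet normal 0.593 -0.672 0.444
outer loop
vertex -3.108 -1.899 1.398
vertex -4.25 -2.815 1.536
vertex -2.914 -2.264 0.587
endloop
endfacet
facet normal -0.214 0.401 0.891
outer loop
vertex -3.108 -1.899 1.398
vertex -3.725 -1.2 0.935
vertex -4.25 -2.815 1.536
endloop
endfacet
facet normal -0.593 0.672 -0.444
outer loop
vertex -4.866 -2.116 1.073
vertex -3.725 -1.2 0.935
vertex -4.672 -2.481 0.262
endloop
endfacet
facet normal 0.214 -0.401 -0.891
outer loop
vertex -3.53 -1.565 0.124
vertex -2.914 -2.264 0.587
vertex -4.672 -2.481 0.262
endloop
endfacet
facet normal -0.592 0.672 -0.445
outer loop
vertex -4.672 -2.481 0.262
vertex -3.725 -1.2 0.935
vertex -3.53 -1.565 0.124
endloop
endfacet
facet normal 0.777 0.622 -0.094
outer loop
vertex -3.53 -1.565 0.124
vertex -3.108 -1.899 1.398
vertex -2.914 -2.264 0.587
endloop
endfacet
facet normal 0.776 0.623 -0.094
outer loop
vertex -3.725 -1.2 0.935
vertex -3.108 -1.899 1.398
vertex -3.53 -1.565 0.124
endloop
endfacet

endsolid


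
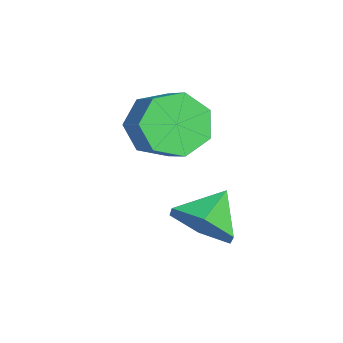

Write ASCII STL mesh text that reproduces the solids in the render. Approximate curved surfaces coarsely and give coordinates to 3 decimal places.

solid 
facet normal -0.791 -0.344 -0.506
outer loop
vertex -1.426 2.679 1.838
vertex -1.944 2.474 2.786
vertex -1.957 3.393 2.182
endloop
endfacet
facet normal 0.255 0.567 -0.783
outer loop
vertex -1.426 2.679 1.838
vertex -1.957 3.393 2.182
vertex -0.477 3.091 2.446
endloop
endfacet
facet normal 0.255 0.567 -0.783
outer loop
vertex -0.477 3.091 2.446
vertex -1.957 3.393 2.182
vertex -1.008 3.805 2.79
endloop
endfacet
facet normal 0.790 0.344 0.507
outer loop
vertex -0.477 3.091 2.446
vertex -1.008 3.805 2.79
vertex -0.996 2.886 3.394
endloop
endfacet
facet normal -0.791 -0.344 -0.506
outer loop
vertex -1.957 3.393 2.182
vertex -1.944 2.474 2.786
vertex -2.478 3.416 2.981
endloop
endfacet
facet normal -0.275 0.939 -0.207
outer loop
vertex -1.957 3.393 2.182
vertex -2.478 3.416 2.981
vertex -1.008 3.805 2.79
endloop
endfacet
facet normal -0.275 0.939 -0.207
outer loop
vertex -1.008 3.805 2.79
vertex -2.478 3.416 2.981
vertex -1.53 3.828 3.589
endloop
endfacet
facet normal 0.791 0.343 0.507
outer loop
vertex -1.008 3.805 2.79
vertex -1.53 3.828 3.589
vertex -0.996 2.886 3.394
endloop
endfacet
facet normal -0.791 -0.343 -0.507
outer loop
vertex -2.478 3.416 2.981
vertex -1.944 2.474 2.786
vertex -2.598 2.729 3.633
endloop
endfacet
facet normal -0.599 0.604 0.526
outer loop
vertex -2.478 3.416 2.981
vertex -2.598 2.729 3.633
vertex -1.53 3.828 3.589
endloop
endfacet
facet normal -0.599 0.603 0.526
outer loop
vertex -1.53 3.828 3.589
vertex -2.598 2.729 3.633
vertex -1.649 3.141 4.241
endloop
endfacet
facet normal 0.791 0.344 0.506
outer loop
vertex -1.53 3.828 3.589
vertex -1.649 3.141 4.241
vertex -0.996 2.886 3.394
endloop
endfacet
facet normal -0.791 -0.343 -0.507
outer loop
vertex -2.598 2.729 3.633
vertex -1.944 2.474 2.786
vertex -2.226 1.85 3.647
endloop
endfacet
facet normal -0.472 -0.186 0.862
outer loop
vertex -2.598 2.729 3.633
vertex -2.226 1.85 3.647
vertex -1.649 3.141 4.241
endloop
endfacet
facet normal -0.472 -0.186 0.862
outer loop
vertex -1.649 3.141 4.241
vertex -2.226 1.85 3.647
vertex -1.277 2.262 4.255
endloop
endfacet
facet normal 0.791 0.343 0.507
outer loop
vertex -1.649 3.141 4.241
vertex -1.277 2.262 4.255
vertex -0.996 2.886 3.394
endloop
endfacet
facet normal -0.790 -0.343 -0.508
outer loop
vertex -2.226 1.85 3.647
vertex -1.944 2.474 2.786
vertex -1.641 1.441 3.013
endloop
endfacet
facet normal 0.011 -0.836 0.549
outer loop
vertex -2.226 1.85 3.647
vertex -1.641 1.441 3.013
vertex -1.277 2.262 4.255
endloop
endfacet
facet normal 0.011 -0.836 0.549
outer loop
vertex -1.277 2.262 4.255
vertex -1.641 1.441 3.013
vertex -0.692 1.853 3.621
endloop
endfacet
facet normal 0.790 0.344 0.507
outer loop
vertex -1.277 2.262 4.255
vertex -0.692 1.853 3.621
vertex -0.996 2.886 3.394
endloop
endfacet
facet normal -0.791 -0.343 -0.507
outer loop
vertex -1.641 1.441 3.013
vertex -1.944 2.474 2.786
vertex -1.285 1.81 2.207
endloop
endfacet
facet normal 0.485 -0.856 -0.178
outer loop
vertex -1.641 1.441 3.013
vertex -1.285 1.81 2.207
vertex -0.692 1.853 3.621
endloop
endfacet
facet normal 0.486 -0.856 -0.178
outer loop
vertex -0.692 1.853 3.621
vertex -1.285 1.81 2.207
vertex -0.336 2.222 2.816
endloop
endfacet
facet normal 0.790 0.344 0.507
outer loop
vertex -0.692 1.853 3.621
vertex -0.336 2.222 2.816
vertex -0.996 2.886 3.394
endloop
endfacet
facet normal -0.791 -0.343 -0.506
outer loop
vertex -1.285 1.81 2.207
vertex -1.944 2.474 2.786
vertex -1.426 2.679 1.838
endloop
endfacet
facet normal 0.594 -0.231 -0.770
outer loop
vertex -1.285 1.81 2.207
vertex -1.426 2.679 1.838
vertex -0.336 2.222 2.816
endloop
endfacet
facet normal 0.594 -0.232 -0.770
outer loop
vertex -0.336 2.222 2.816
vertex -1.426 2.679 1.838
vertex -0.477 3.091 2.446
endloop
endfacet
facet normal 0.790 0.344 0.507
outer loop
vertex -0.336 2.222 2.816
vertex -0.477 3.091 2.446
vertex -0.996 2.886 3.394
endloop
endfacet
facet normal 0.634 -0.532 -0.561
outer loop
vertex 1.537 3.464 1.339
vertex 0.811 3.441 0.54
vertex 1.531 4.244 0.593
endloop
endfacet
facet normal 0.287 0.663 0.691
outer loop
vertex 1.537 3.464 1.339
vertex 1.531 4.244 0.593
vertex -0.071 4.179 1.32
endloop
endfacet
facet normal 0.634 -0.531 -0.562
outer loop
vertex 1.531 4.244 0.593
vertex 0.811 3.441 0.54
vertex 0.804 4.221 -0.206
endloop
endfacet
facet normal -0.038 0.999 0.006
outer loop
vertex 1.531 4.244 0.593
vertex 0.804 4.221 -0.206
vertex -0.071 4.179 1.32
endloop
endfacet
facet normal 0.635 -0.531 -0.561
outer loop
vertex 0.804 4.221 -0.206
vertex 0.811 3.441 0.54
vertex 0.085 3.417 -0.259
endloop
endfacet
facet normal -0.680 0.632 -0.372
outer loop
vertex 0.804 4.221 -0.206
vertex 0.085 3.417 -0.259
vertex -0.071 4.179 1.32
endloop
endfacet
facet normal 0.635 -0.531 -0.561
outer loop
vertex 0.085 3.417 -0.259
vertex 0.811 3.441 0.54
vertex 0.092 2.637 0.487
endloop
endfacet
facet normal -0.995 -0.070 -0.064
outer loop
vertex 0.085 3.417 -0.259
vertex 0.092 2.637 0.487
vertex -0.071 4.179 1.32
endloop
endfacet
facet normal 0.635 -0.531 -0.562
outer loop
vertex 0.092 2.637 0.487
vertex 0.811 3.441 0.54
vertex 0.818 2.66 1.286
endloop
endfacet
facet normal -0.670 -0.406 0.621
outer loop
vertex 0.092 2.637 0.487
vertex 0.818 2.66 1.286
vertex -0.071 4.179 1.32
endloop
endfacet
facet normal 0.635 -0.531 -0.562
outer loop
vertex 0.818 2.66 1.286
vertex 0.811 3.441 0.54
vertex 1.537 3.464 1.339
endloop
endfacet
facet normal -0.029 -0.040 0.999
outer loop
vertex 0.818 2.66 1.286
vertex 1.537 3.464 1.339
vertex -0.071 4.179 1.32
endloop
endfacet

endsolid


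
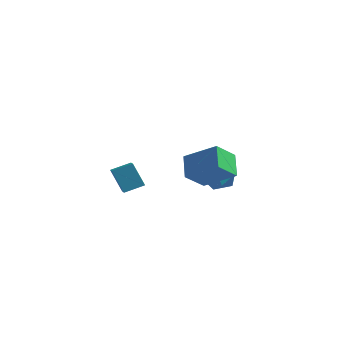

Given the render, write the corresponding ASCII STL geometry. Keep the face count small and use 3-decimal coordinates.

solid 
facet normal -0.460 0.655 0.599
outer loop
vertex 3.991 0.68 1.804
vertex 4.33 1.698 0.951
vertex 2.473 0.434 0.908
endloop
endfacet
facet normal -0.247 -0.742 0.623
outer loop
vertex 3.07 -0.418 0.129
vertex 3.991 0.68 1.804
vertex 2.473 0.434 0.908
endloop
endfacet
facet normal -0.460 0.655 0.600
outer loop
vertex 2.473 0.434 0.908
vertex 4.33 1.698 0.951
vertex 2.811 1.452 0.056
endloop
endfacet
facet normal -0.853 -0.138 -0.503
outer loop
vertex 2.811 1.452 0.056
vertex 3.07 -0.418 0.129
vertex 2.473 0.434 0.908
endloop
endfacet
facet normal 0.853 0.138 0.503
outer loop
vertex 3.991 0.68 1.804
vertex 4.927 0.846 0.172
vertex 4.33 1.698 0.951
endloop
endfacet
facet normal -0.246 -0.743 0.622
outer loop
vertex 4.589 -0.172 1.024
vertex 3.991 0.68 1.804
vertex 3.07 -0.418 0.129
endloop
endfacet
facet normal 0.853 0.138 0.503
outer loop
vertex 4.589 -0.172 1.024
vertex 4.927 0.846 0.172
vertex 3.991 0.68 1.804
endloop
endfacet
facet normal 0.247 0.742 -0.623
outer loop
vertex 4.33 1.698 0.951
vertex 4.927 0.846 0.172
vertex 2.811 1.452 0.056
endloop
endfacet
facet normal -0.853 -0.138 -0.503
outer loop
vertex 3.409 0.6 -0.724
vertex 3.07 -0.418 0.129
vertex 2.811 1.452 0.056
endloop
endfacet
facet normal 0.247 0.743 -0.622
outer loop
vertex 2.811 1.452 0.056
vertex 4.927 0.846 0.172
vertex 3.409 0.6 -0.724
endloop
endfacet
facet normal 0.459 -0.655 -0.600
outer loop
vertex 3.409 0.6 -0.724
vertex 4.589 -0.172 1.024
vertex 3.07 -0.418 0.129
endloop
endfacet
facet normal 0.460 -0.655 -0.600
outer loop
vertex 4.927 0.846 0.172
vertex 4.589 -0.172 1.024
vertex 3.409 0.6 -0.724
endloop
endfacet
facet normal -0.028 0.837 0.546
outer loop
vertex 2.829 4.226 -1.414
vertex 1.978 4.077 -1.23
vertex 2.607 3.753 -0.701
endloop
endfacet
facet normal 0.624 0.547 0.557
outer loop
vertex 2.829 4.226 -1.414
vertex 2.607 3.753 -0.701
vertex 3.284 3.497 -1.208
endloop
endfacet
facet normal 0.857 0.502 -0.116
outer loop
vertex 2.829 4.226 -1.414
vertex 3.284 3.497 -1.208
vertex 3.073 3.663 -2.049
endloop
endfacet
facet normal 0.349 0.764 -0.543
outer loop
vertex 2.829 4.226 -1.414
vertex 3.073 3.663 -2.049
vertex 2.266 4.022 -2.063
endloop
endfacet
facet normal -0.199 0.971 -0.133
outer loop
vertex 2.829 4.226 -1.414
vertex 2.266 4.022 -2.063
vertex 1.978 4.077 -1.23
endloop
endfacet
facet normal 0.567 -0.116 0.816
outer loop
vertex 3.284 3.497 -1.208
vertex 2.607 3.753 -0.701
vertex 2.714 2.898 -0.897
endloop
endfacet
facet normal -0.489 0.353 0.798
outer loop
vertex 2.607 3.753 -0.701
vertex 1.978 4.077 -1.23
vertex 1.907 3.257 -0.911
endloop
endfacet
facet normal -0.764 0.570 -0.302
outer loop
vertex 1.978 4.077 -1.23
vertex 2.266 4.022 -2.063
vertex 1.696 3.423 -1.752
endloop
endfacet
facet normal 0.122 0.236 -0.964
outer loop
vertex 2.266 4.022 -2.063
vertex 3.073 3.663 -2.049
vertex 2.373 3.167 -2.259
endloop
endfacet
facet normal 0.943 -0.188 -0.274
outer loop
vertex 3.073 3.663 -2.049
vertex 3.284 3.497 -1.208
vertex 3.002 2.843 -1.73
endloop
endfacet
facet normal -0.349 -0.764 0.543
outer loop
vertex 2.151 2.694 -1.546
vertex 2.714 2.898 -0.897
vertex 1.907 3.257 -0.911
endloop
endfacet
facet normal -0.857 -0.502 0.116
outer loop
vertex 2.151 2.694 -1.546
vertex 1.907 3.257 -0.911
vertex 1.696 3.423 -1.752
endloop
endfacet
facet normal -0.624 -0.547 -0.557
outer loop
vertex 2.151 2.694 -1.546
vertex 1.696 3.423 -1.752
vertex 2.373 3.167 -2.259
endloop
endfacet
facet normal 0.028 -0.837 -0.546
outer loop
vertex 2.151 2.694 -1.546
vertex 2.373 3.167 -2.259
vertex 3.002 2.843 -1.73
endloop
endfacet
facet normal 0.199 -0.971 0.133
outer loop
vertex 2.151 2.694 -1.546
vertex 3.002 2.843 -1.73
vertex 2.714 2.898 -0.897
endloop
endfacet
facet normal -0.122 -0.236 0.964
outer loop
vertex 1.907 3.257 -0.911
vertex 2.714 2.898 -0.897
vertex 2.607 3.753 -0.701
endloop
endfacet
facet normal -0.943 0.188 0.274
outer loop
vertex 1.696 3.423 -1.752
vertex 1.907 3.257 -0.911
vertex 1.978 4.077 -1.23
endloop
endfacet
facet normal -0.567 0.116 -0.816
outer loop
vertex 2.373 3.167 -2.259
vertex 1.696 3.423 -1.752
vertex 2.266 4.022 -2.063
endloop
endfacet
facet normal 0.489 -0.353 -0.798
outer loop
vertex 3.002 2.843 -1.73
vertex 2.373 3.167 -2.259
vertex 3.073 3.663 -2.049
endloop
endfacet
facet normal 0.764 -0.570 0.302
outer loop
vertex 2.714 2.898 -0.897
vertex 3.002 2.843 -1.73
vertex 3.284 3.497 -1.208
endloop
endfacet
facet normal -0.640 -0.689 -0.340
outer loop
vertex -2.041 1.523 -1.527
vertex -2.582 2.182 -1.845
vertex -1.369 1.494 -2.732
endloop
endfacet
facet normal 0.595 -0.724 0.349
outer loop
vertex -0.698 2.218 -2.375
vertex -2.041 1.523 -1.527
vertex -1.369 1.494 -2.732
endloop
endfacet
facet normal -0.639 -0.690 -0.339
outer loop
vertex -1.369 1.494 -2.732
vertex -2.582 2.182 -1.845
vertex -1.911 2.153 -3.05
endloop
endfacet
facet normal 0.487 -0.021 -0.873
outer loop
vertex -1.911 2.153 -3.05
vertex -0.698 2.218 -2.375
vertex -1.369 1.494 -2.732
endloop
endfacet
facet normal -0.487 0.021 0.873
outer loop
vertex -2.041 1.523 -1.527
vertex -1.911 2.906 -1.488
vertex -2.582 2.182 -1.845
endloop
endfacet
facet normal 0.595 -0.724 0.349
outer loop
vertex -1.369 2.247 -1.17
vertex -2.041 1.523 -1.527
vertex -0.698 2.218 -2.375
endloop
endfacet
facet normal -0.487 0.021 0.873
outer loop
vertex -1.369 2.247 -1.17
vertex -1.911 2.906 -1.488
vertex -2.041 1.523 -1.527
endloop
endfacet
facet normal -0.595 0.724 -0.349
outer loop
vertex -2.582 2.182 -1.845
vertex -1.911 2.906 -1.488
vertex -1.911 2.153 -3.05
endloop
endfacet
facet normal 0.487 -0.022 -0.873
outer loop
vertex -1.239 2.877 -2.693
vertex -0.698 2.218 -2.375
vertex -1.911 2.153 -3.05
endloop
endfacet
facet normal -0.595 0.724 -0.349
outer loop
vertex -1.911 2.153 -3.05
vertex -1.911 2.906 -1.488
vertex -1.239 2.877 -2.693
endloop
endfacet
facet normal 0.640 0.689 0.340
outer loop
vertex -1.239 2.877 -2.693
vertex -1.369 2.247 -1.17
vertex -0.698 2.218 -2.375
endloop
endfacet
facet normal 0.639 0.690 0.340
outer loop
vertex -1.911 2.906 -1.488
vertex -1.369 2.247 -1.17
vertex -1.239 2.877 -2.693
endloop
endfacet

endsolid


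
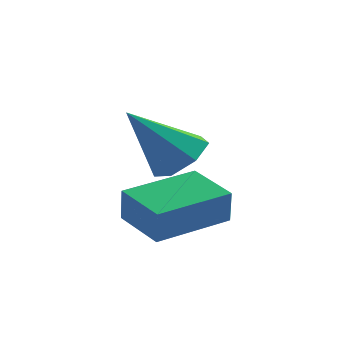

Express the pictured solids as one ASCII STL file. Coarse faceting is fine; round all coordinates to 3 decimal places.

solid 
facet normal -0.700 -0.710 -0.082
outer loop
vertex -2.787 -0.665 -2.601
vertex -3.869 0.373 -2.352
vertex -2.847 -0.492 -3.584
endloop
endfacet
facet normal 0.712 -0.683 -0.164
outer loop
vertex -1.351 1.027 -3.408
vertex -2.787 -0.665 -2.601
vertex -2.847 -0.492 -3.584
endloop
endfacet
facet normal -0.699 -0.711 -0.081
outer loop
vertex -2.847 -0.492 -3.584
vertex -3.869 0.373 -2.352
vertex -3.93 0.545 -3.335
endloop
endfacet
facet normal -0.060 0.173 -0.983
outer loop
vertex -3.93 0.545 -3.335
vertex -1.351 1.027 -3.408
vertex -2.847 -0.492 -3.584
endloop
endfacet
facet normal 0.060 -0.173 0.983
outer loop
vertex -2.787 -0.665 -2.601
vertex -2.373 1.892 -2.176
vertex -3.869 0.373 -2.352
endloop
endfacet
facet normal 0.712 -0.683 -0.164
outer loop
vertex -1.29 0.855 -2.425
vertex -2.787 -0.665 -2.601
vertex -1.351 1.027 -3.408
endloop
endfacet
facet normal 0.060 -0.173 0.983
outer loop
vertex -1.29 0.855 -2.425
vertex -2.373 1.892 -2.176
vertex -2.787 -0.665 -2.601
endloop
endfacet
facet normal -0.712 0.683 0.164
outer loop
vertex -3.869 0.373 -2.352
vertex -2.373 1.892 -2.176
vertex -3.93 0.545 -3.335
endloop
endfacet
facet normal -0.060 0.173 -0.983
outer loop
vertex -2.433 2.065 -3.159
vertex -1.351 1.027 -3.408
vertex -3.93 0.545 -3.335
endloop
endfacet
facet normal -0.712 0.683 0.164
outer loop
vertex -3.93 0.545 -3.335
vertex -2.373 1.892 -2.176
vertex -2.433 2.065 -3.159
endloop
endfacet
facet normal 0.700 0.710 0.081
outer loop
vertex -2.433 2.065 -3.159
vertex -1.29 0.855 -2.425
vertex -1.351 1.027 -3.408
endloop
endfacet
facet normal 0.699 0.710 0.082
outer loop
vertex -2.373 1.892 -2.176
vertex -1.29 0.855 -2.425
vertex -2.433 2.065 -3.159
endloop
endfacet
facet normal 0.610 0.216 -0.762
outer loop
vertex -1.746 0.297 -0.581
vertex -2.423 0.345 -1.109
vertex -2.062 0.971 -0.643
endloop
endfacet
facet normal 0.403 0.270 0.874
outer loop
vertex -1.746 0.297 -0.581
vertex -2.062 0.971 -0.643
vertex -3.637 -0.085 0.409
endloop
endfacet
facet normal 0.610 0.216 -0.763
outer loop
vertex -2.062 0.971 -0.643
vertex -2.423 0.345 -1.109
vertex -2.65 1.173 -1.056
endloop
endfacet
facet normal -0.140 0.796 0.589
outer loop
vertex -2.062 0.971 -0.643
vertex -2.65 1.173 -1.056
vertex -3.637 -0.085 0.409
endloop
endfacet
facet normal 0.609 0.216 -0.763
outer loop
vertex -2.65 1.173 -1.056
vertex -2.423 0.345 -1.109
vertex -3.067 0.751 -1.508
endloop
endfacet
facet normal -0.745 0.664 0.068
outer loop
vertex -2.65 1.173 -1.056
vertex -3.067 0.751 -1.508
vertex -3.637 -0.085 0.409
endloop
endfacet
facet normal 0.609 0.217 -0.763
outer loop
vertex -3.067 0.751 -1.508
vertex -2.423 0.345 -1.109
vertex -3.0 0.024 -1.661
endloop
endfacet
facet normal -0.955 -0.026 -0.295
outer loop
vertex -3.067 0.751 -1.508
vertex -3.0 0.024 -1.661
vertex -3.637 -0.085 0.409
endloop
endfacet
facet normal 0.610 0.216 -0.763
outer loop
vertex -3.0 0.024 -1.661
vertex -2.423 0.345 -1.109
vertex -2.498 -0.462 -1.397
endloop
endfacet
facet normal -0.613 -0.757 -0.228
outer loop
vertex -3.0 0.024 -1.661
vertex -2.498 -0.462 -1.397
vertex -3.637 -0.085 0.409
endloop
endfacet
facet normal 0.609 0.216 -0.763
outer loop
vertex -2.498 -0.462 -1.397
vertex -2.423 0.345 -1.109
vertex -1.94 -0.34 -0.917
endloop
endfacet
facet normal 0.025 -0.975 0.219
outer loop
vertex -2.498 -0.462 -1.397
vertex -1.94 -0.34 -0.917
vertex -3.637 -0.085 0.409
endloop
endfacet
facet normal 0.610 0.216 -0.762
outer loop
vertex -1.94 -0.34 -0.917
vertex -2.423 0.345 -1.109
vertex -1.746 0.297 -0.581
endloop
endfacet
facet normal 0.476 -0.519 0.710
outer loop
vertex -1.94 -0.34 -0.917
vertex -1.746 0.297 -0.581
vertex -3.637 -0.085 0.409
endloop
endfacet

endsolid


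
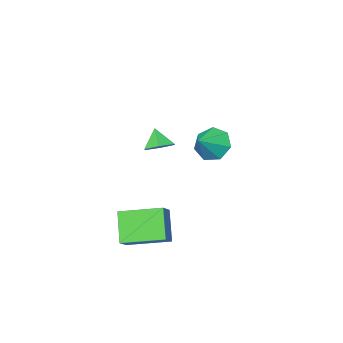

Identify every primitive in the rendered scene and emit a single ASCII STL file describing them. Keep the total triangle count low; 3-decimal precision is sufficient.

solid 
facet normal -0.792 -0.271 -0.547
outer loop
vertex -1.089 -2.592 -1.749
vertex -1.656 -1.887 -1.278
vertex -1.101 -1.793 -2.128
endloop
endfacet
facet normal 0.947 -0.126 -0.295
outer loop
vertex -1.089 -2.592 -1.749
vertex -1.101 -1.793 -2.128
vertex -0.564 -1.513 -0.522
endloop
endfacet
facet normal -0.792 -0.271 -0.547
outer loop
vertex -1.101 -1.793 -2.128
vertex -1.656 -1.887 -1.278
vertex -1.531 -1.064 -1.867
endloop
endfacet
facet normal 0.747 0.566 -0.349
outer loop
vertex -1.101 -1.793 -2.128
vertex -1.531 -1.064 -1.867
vertex -0.564 -1.513 -0.522
endloop
endfacet
facet normal -0.791 -0.272 -0.548
outer loop
vertex -1.531 -1.064 -1.867
vertex -1.656 -1.887 -1.278
vertex -2.056 -0.956 -1.162
endloop
endfacet
facet normal 0.314 0.945 0.089
outer loop
vertex -1.531 -1.064 -1.867
vertex -2.056 -0.956 -1.162
vertex -0.564 -1.513 -0.522
endloop
endfacet
facet normal -0.792 -0.272 -0.547
outer loop
vertex -2.056 -0.956 -1.162
vertex -1.656 -1.887 -1.278
vertex -2.279 -1.549 -0.544
endloop
endfacet
facet normal -0.024 0.726 0.688
outer loop
vertex -2.056 -0.956 -1.162
vertex -2.279 -1.549 -0.544
vertex -0.564 -1.513 -0.522
endloop
endfacet
facet normal -0.792 -0.271 -0.547
outer loop
vertex -2.279 -1.549 -0.544
vertex -1.656 -1.887 -1.278
vertex -2.034 -2.397 -0.479
endloop
endfacet
facet normal -0.014 0.072 0.997
outer loop
vertex -2.279 -1.549 -0.544
vertex -2.034 -2.397 -0.479
vertex -0.564 -1.513 -0.522
endloop
endfacet
facet normal -0.791 -0.271 -0.548
outer loop
vertex -2.034 -2.397 -0.479
vertex -1.656 -1.887 -1.278
vertex -1.504 -2.861 -1.015
endloop
endfacet
facet normal 0.337 -0.521 0.784
outer loop
vertex -2.034 -2.397 -0.479
vertex -1.504 -2.861 -1.015
vertex -0.564 -1.513 -0.522
endloop
endfacet
facet normal -0.792 -0.271 -0.547
outer loop
vertex -1.504 -2.861 -1.015
vertex -1.656 -1.887 -1.278
vertex -1.089 -2.592 -1.749
endloop
endfacet
facet normal 0.765 -0.610 0.209
outer loop
vertex -1.504 -2.861 -1.015
vertex -1.089 -2.592 -1.749
vertex -0.564 -1.513 -0.522
endloop
endfacet
facet normal -0.708 0.671 0.219
outer loop
vertex 3.168 1.167 -2.393
vertex 3.71 2.178 -3.741
vertex 2.5 0.671 -3.034
endloop
endfacet
facet normal -0.306 -0.571 0.761
outer loop
vertex 4.01 -0.758 -3.499
vertex 3.168 1.167 -2.393
vertex 2.5 0.671 -3.034
endloop
endfacet
facet normal -0.709 0.671 0.218
outer loop
vertex 2.5 0.671 -3.034
vertex 3.71 2.178 -3.741
vertex 3.043 1.682 -4.382
endloop
endfacet
facet normal -0.635 -0.473 -0.611
outer loop
vertex 3.043 1.682 -4.382
vertex 4.01 -0.758 -3.499
vertex 2.5 0.671 -3.034
endloop
endfacet
facet normal 0.636 0.473 0.610
outer loop
vertex 3.168 1.167 -2.393
vertex 5.22 0.749 -4.206
vertex 3.71 2.178 -3.741
endloop
endfacet
facet normal -0.307 -0.571 0.761
outer loop
vertex 4.677 -0.262 -2.858
vertex 3.168 1.167 -2.393
vertex 4.01 -0.758 -3.499
endloop
endfacet
facet normal 0.636 0.473 0.610
outer loop
vertex 4.677 -0.262 -2.858
vertex 5.22 0.749 -4.206
vertex 3.168 1.167 -2.393
endloop
endfacet
facet normal 0.306 0.572 -0.761
outer loop
vertex 3.71 2.178 -3.741
vertex 5.22 0.749 -4.206
vertex 3.043 1.682 -4.382
endloop
endfacet
facet normal -0.636 -0.473 -0.610
outer loop
vertex 4.552 0.253 -4.847
vertex 4.01 -0.758 -3.499
vertex 3.043 1.682 -4.382
endloop
endfacet
facet normal 0.306 0.571 -0.761
outer loop
vertex 3.043 1.682 -4.382
vertex 5.22 0.749 -4.206
vertex 4.552 0.253 -4.847
endloop
endfacet
facet normal 0.709 -0.671 -0.218
outer loop
vertex 4.552 0.253 -4.847
vertex 4.677 -0.262 -2.858
vertex 4.01 -0.758 -3.499
endloop
endfacet
facet normal 0.708 -0.671 -0.218
outer loop
vertex 5.22 0.749 -4.206
vertex 4.677 -0.262 -2.858
vertex 4.552 0.253 -4.847
endloop
endfacet
facet normal 0.122 0.562 -0.818
outer loop
vertex 4.418 1.602 2.005
vertex 3.654 1.645 1.921
vertex 4.026 2.174 2.34
endloop
endfacet
facet normal 0.654 0.005 0.757
outer loop
vertex 4.418 1.602 2.005
vertex 4.026 2.174 2.34
vertex 3.526 1.055 2.779
endloop
endfacet
facet normal 0.122 0.562 -0.818
outer loop
vertex 4.026 2.174 2.34
vertex 3.654 1.645 1.921
vertex 3.262 2.217 2.256
endloop
endfacet
facet normal -0.078 0.394 0.916
outer loop
vertex 4.026 2.174 2.34
vertex 3.262 2.217 2.256
vertex 3.526 1.055 2.779
endloop
endfacet
facet normal 0.122 0.563 -0.818
outer loop
vertex 3.262 2.217 2.256
vertex 3.654 1.645 1.921
vertex 2.89 1.689 1.837
endloop
endfacet
facet normal -0.797 0.088 0.597
outer loop
vertex 3.262 2.217 2.256
vertex 2.89 1.689 1.837
vertex 3.526 1.055 2.779
endloop
endfacet
facet normal 0.122 0.563 -0.818
outer loop
vertex 2.89 1.689 1.837
vertex 3.654 1.645 1.921
vertex 3.282 1.117 1.502
endloop
endfacet
facet normal -0.785 -0.608 0.120
outer loop
vertex 2.89 1.689 1.837
vertex 3.282 1.117 1.502
vertex 3.526 1.055 2.779
endloop
endfacet
facet normal 0.122 0.563 -0.817
outer loop
vertex 3.282 1.117 1.502
vertex 3.654 1.645 1.921
vertex 4.046 1.074 1.586
endloop
endfacet
facet normal -0.052 -0.998 -0.039
outer loop
vertex 3.282 1.117 1.502
vertex 4.046 1.074 1.586
vertex 3.526 1.055 2.779
endloop
endfacet
facet normal 0.122 0.563 -0.817
outer loop
vertex 4.046 1.074 1.586
vertex 3.654 1.645 1.921
vertex 4.418 1.602 2.005
endloop
endfacet
facet normal 0.666 -0.691 0.279
outer loop
vertex 4.046 1.074 1.586
vertex 4.418 1.602 2.005
vertex 3.526 1.055 2.779
endloop
endfacet

endsolid


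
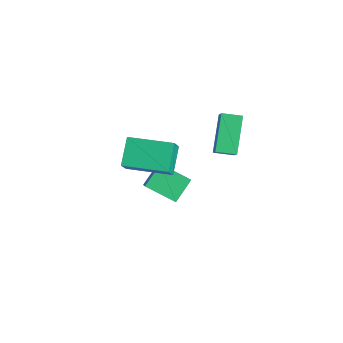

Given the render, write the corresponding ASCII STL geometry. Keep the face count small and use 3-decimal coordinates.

solid 
facet normal -0.683 0.249 -0.686
outer loop
vertex 0.456 2.137 -3.078
vertex 1.563 3.149 -3.812
vertex 0.876 1.102 -3.872
endloop
endfacet
facet normal -0.662 -0.606 0.440
outer loop
vertex 1.457 0.891 -3.288
vertex 0.456 2.137 -3.078
vertex 0.876 1.102 -3.872
endloop
endfacet
facet normal -0.682 0.249 -0.687
outer loop
vertex 0.876 1.102 -3.872
vertex 1.563 3.149 -3.812
vertex 1.984 2.115 -4.605
endloop
endfacet
facet normal 0.308 -0.755 -0.579
outer loop
vertex 1.984 2.115 -4.605
vertex 1.457 0.891 -3.288
vertex 0.876 1.102 -3.872
endloop
endfacet
facet normal -0.307 0.756 0.579
outer loop
vertex 0.456 2.137 -3.078
vertex 2.144 2.938 -3.228
vertex 1.563 3.149 -3.812
endloop
endfacet
facet normal -0.663 -0.607 0.439
outer loop
vertex 1.036 1.925 -2.495
vertex 0.456 2.137 -3.078
vertex 1.457 0.891 -3.288
endloop
endfacet
facet normal -0.307 0.755 0.580
outer loop
vertex 1.036 1.925 -2.495
vertex 2.144 2.938 -3.228
vertex 0.456 2.137 -3.078
endloop
endfacet
facet normal 0.662 0.607 -0.440
outer loop
vertex 1.563 3.149 -3.812
vertex 2.144 2.938 -3.228
vertex 1.984 2.115 -4.605
endloop
endfacet
facet normal 0.306 -0.755 -0.579
outer loop
vertex 2.564 1.903 -4.022
vertex 1.457 0.891 -3.288
vertex 1.984 2.115 -4.605
endloop
endfacet
facet normal 0.663 0.606 -0.439
outer loop
vertex 1.984 2.115 -4.605
vertex 2.144 2.938 -3.228
vertex 2.564 1.903 -4.022
endloop
endfacet
facet normal 0.683 -0.249 0.687
outer loop
vertex 2.564 1.903 -4.022
vertex 1.036 1.925 -2.495
vertex 1.457 0.891 -3.288
endloop
endfacet
facet normal 0.683 -0.250 0.687
outer loop
vertex 2.144 2.938 -3.228
vertex 1.036 1.925 -2.495
vertex 2.564 1.903 -4.022
endloop
endfacet
facet normal -0.673 -0.739 -0.034
outer loop
vertex 2.646 -0.58 2.503
vertex 2.166 -0.099 1.538
vertex 3.56 -1.374 1.652
endloop
endfacet
facet normal 0.407 -0.408 0.817
outer loop
vertex 4.994 0.199 1.722
vertex 2.646 -0.58 2.503
vertex 3.56 -1.374 1.652
endloop
endfacet
facet normal -0.673 -0.739 -0.033
outer loop
vertex 3.56 -1.374 1.652
vertex 2.166 -0.099 1.538
vertex 3.08 -0.894 0.687
endloop
endfacet
facet normal 0.617 -0.537 -0.574
outer loop
vertex 3.08 -0.894 0.687
vertex 4.994 0.199 1.722
vertex 3.56 -1.374 1.652
endloop
endfacet
facet normal -0.617 0.537 0.575
outer loop
vertex 2.646 -0.58 2.503
vertex 3.6 1.474 1.608
vertex 2.166 -0.099 1.538
endloop
endfacet
facet normal 0.407 -0.407 0.818
outer loop
vertex 4.08 0.994 2.573
vertex 2.646 -0.58 2.503
vertex 4.994 0.199 1.722
endloop
endfacet
facet normal -0.618 0.537 0.574
outer loop
vertex 4.08 0.994 2.573
vertex 3.6 1.474 1.608
vertex 2.646 -0.58 2.503
endloop
endfacet
facet normal -0.407 0.407 -0.818
outer loop
vertex 2.166 -0.099 1.538
vertex 3.6 1.474 1.608
vertex 3.08 -0.894 0.687
endloop
endfacet
facet normal 0.617 -0.537 -0.575
outer loop
vertex 4.514 0.68 0.757
vertex 4.994 0.199 1.722
vertex 3.08 -0.894 0.687
endloop
endfacet
facet normal -0.407 0.407 -0.817
outer loop
vertex 3.08 -0.894 0.687
vertex 3.6 1.474 1.608
vertex 4.514 0.68 0.757
endloop
endfacet
facet normal 0.673 0.739 0.033
outer loop
vertex 4.514 0.68 0.757
vertex 4.08 0.994 2.573
vertex 4.994 0.199 1.722
endloop
endfacet
facet normal 0.673 0.739 0.033
outer loop
vertex 3.6 1.474 1.608
vertex 4.08 0.994 2.573
vertex 4.514 0.68 0.757
endloop
endfacet
facet normal -0.591 0.487 0.643
outer loop
vertex 3.565 3.648 2.954
vertex 4.085 4.445 2.829
vertex 2.633 4.071 1.777
endloop
endfacet
facet normal -0.542 -0.830 0.131
outer loop
vertex 3.815 3.095 0.491
vertex 3.565 3.648 2.954
vertex 2.633 4.071 1.777
endloop
endfacet
facet normal -0.591 0.488 0.642
outer loop
vertex 2.633 4.071 1.777
vertex 4.085 4.445 2.829
vertex 3.154 4.867 1.651
endloop
endfacet
facet normal -0.597 0.271 -0.755
outer loop
vertex 3.154 4.867 1.651
vertex 3.815 3.095 0.491
vertex 2.633 4.071 1.777
endloop
endfacet
facet normal 0.597 -0.271 0.755
outer loop
vertex 3.565 3.648 2.954
vertex 5.267 3.469 1.543
vertex 4.085 4.445 2.829
endloop
endfacet
facet normal -0.542 -0.830 0.131
outer loop
vertex 4.746 2.673 1.669
vertex 3.565 3.648 2.954
vertex 3.815 3.095 0.491
endloop
endfacet
facet normal 0.597 -0.271 0.755
outer loop
vertex 4.746 2.673 1.669
vertex 5.267 3.469 1.543
vertex 3.565 3.648 2.954
endloop
endfacet
facet normal 0.542 0.830 -0.131
outer loop
vertex 4.085 4.445 2.829
vertex 5.267 3.469 1.543
vertex 3.154 4.867 1.651
endloop
endfacet
facet normal -0.597 0.271 -0.755
outer loop
vertex 4.335 3.892 0.366
vertex 3.815 3.095 0.491
vertex 3.154 4.867 1.651
endloop
endfacet
facet normal 0.542 0.830 -0.131
outer loop
vertex 3.154 4.867 1.651
vertex 5.267 3.469 1.543
vertex 4.335 3.892 0.366
endloop
endfacet
facet normal 0.592 -0.487 -0.642
outer loop
vertex 4.335 3.892 0.366
vertex 4.746 2.673 1.669
vertex 3.815 3.095 0.491
endloop
endfacet
facet normal 0.590 -0.488 -0.643
outer loop
vertex 5.267 3.469 1.543
vertex 4.746 2.673 1.669
vertex 4.335 3.892 0.366
endloop
endfacet

endsolid
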